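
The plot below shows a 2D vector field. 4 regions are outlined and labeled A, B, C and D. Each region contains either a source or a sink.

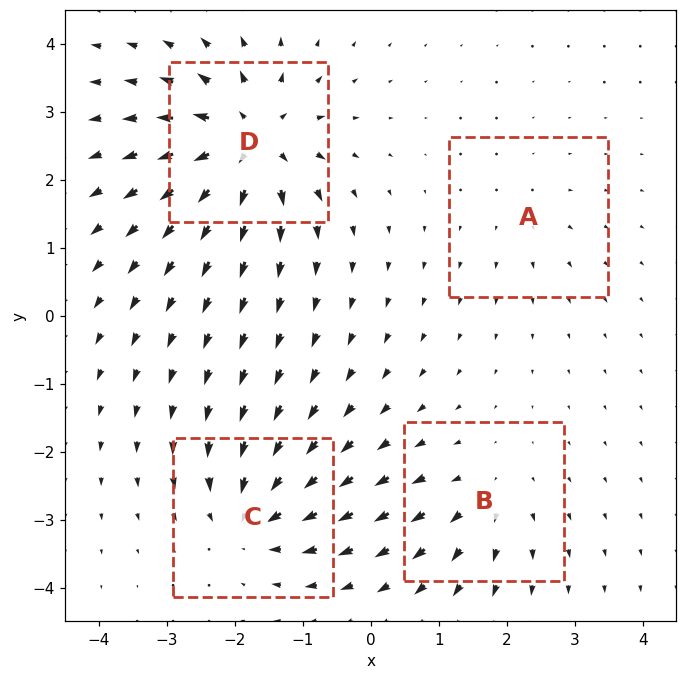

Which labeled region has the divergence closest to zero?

Divergence at each region's feature centre — A: about +2, B: about +4, C: about -7, D: about +9. Region A is closest to zero.

A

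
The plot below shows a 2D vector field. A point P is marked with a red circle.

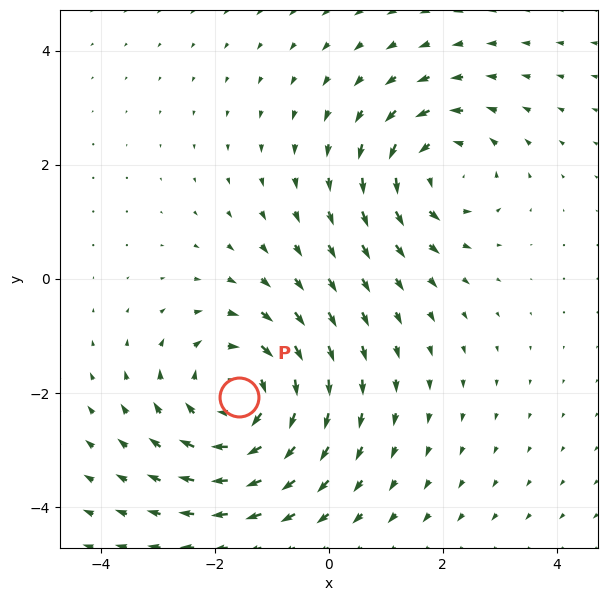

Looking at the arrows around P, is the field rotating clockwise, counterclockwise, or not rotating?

clockwise

Near P at (-1.6, -2.1) the arrows circulate clockwise. The curl (z-component) there is about -4; negative curl means clockwise rotation.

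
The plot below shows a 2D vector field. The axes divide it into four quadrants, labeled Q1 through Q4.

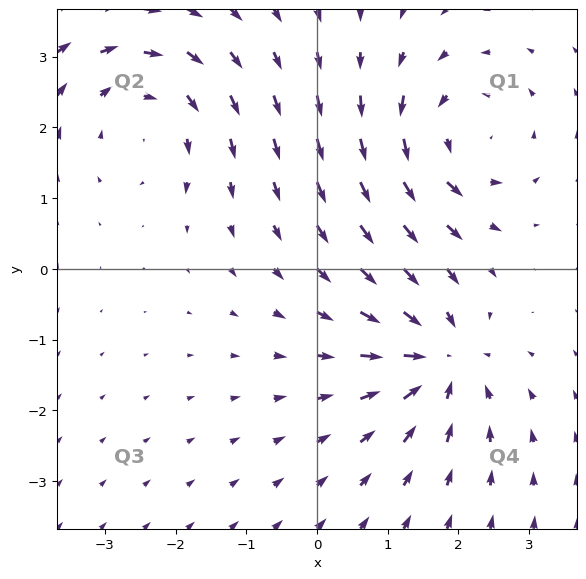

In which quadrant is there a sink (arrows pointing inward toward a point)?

The sink sits at approximately (1.7, -1.3), which lies in quadrant Q4. The divergence there is about -6, negative as expected for a sink.

Q4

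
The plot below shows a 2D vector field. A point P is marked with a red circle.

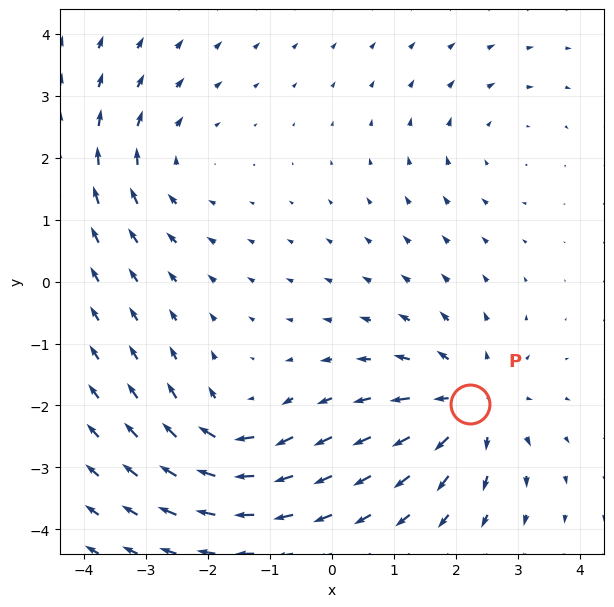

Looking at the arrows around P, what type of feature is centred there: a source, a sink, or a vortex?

source

At P (2.2, -2.0) the arrows spread outward. Divergence about +5, curl ≈0 — positive divergence with near-zero curl is a source.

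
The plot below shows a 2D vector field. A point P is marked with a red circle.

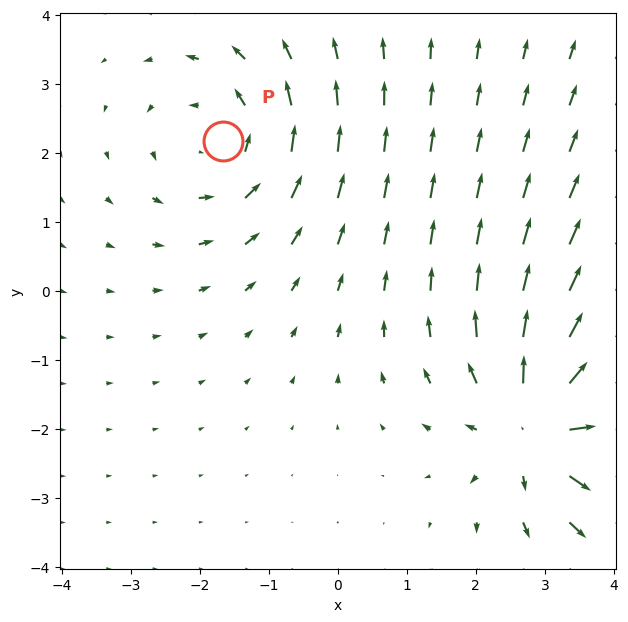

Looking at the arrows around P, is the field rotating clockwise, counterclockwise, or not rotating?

Near P at (-1.7, 2.2) the arrows circulate counterclockwise. The curl (z-component) there is about +3; positive curl means counterclockwise rotation.

counterclockwise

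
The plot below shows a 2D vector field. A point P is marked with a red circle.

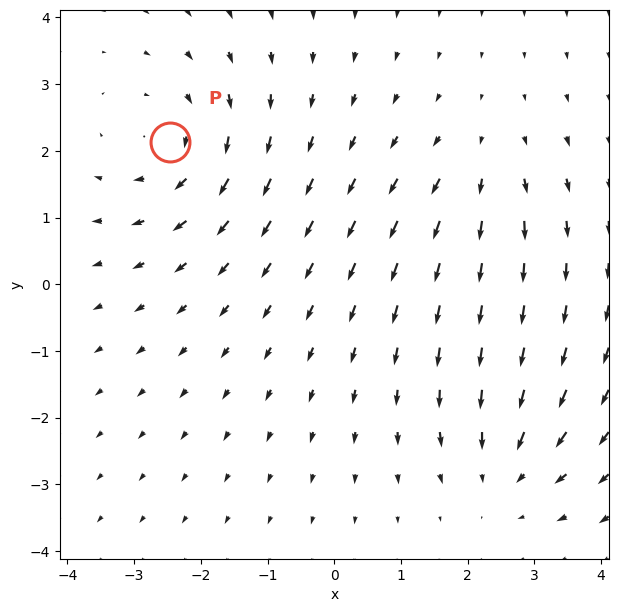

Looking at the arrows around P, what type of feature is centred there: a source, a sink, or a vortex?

At P (-2.5, 2.1) the arrows circulate clockwise. Divergence ≈0, curl about -4 — near-zero divergence with nonzero curl is a vortex.

vortex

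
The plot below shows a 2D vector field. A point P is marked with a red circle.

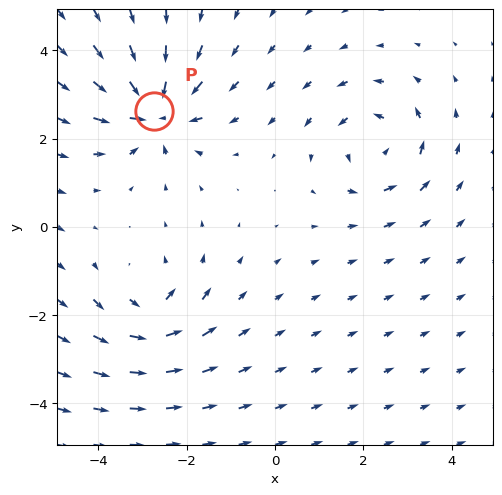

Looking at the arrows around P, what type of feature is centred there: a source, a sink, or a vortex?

At P (-2.7, 2.6) the arrows converge inward. Divergence about -5, curl ≈0 — negative divergence with near-zero curl is a sink.

sink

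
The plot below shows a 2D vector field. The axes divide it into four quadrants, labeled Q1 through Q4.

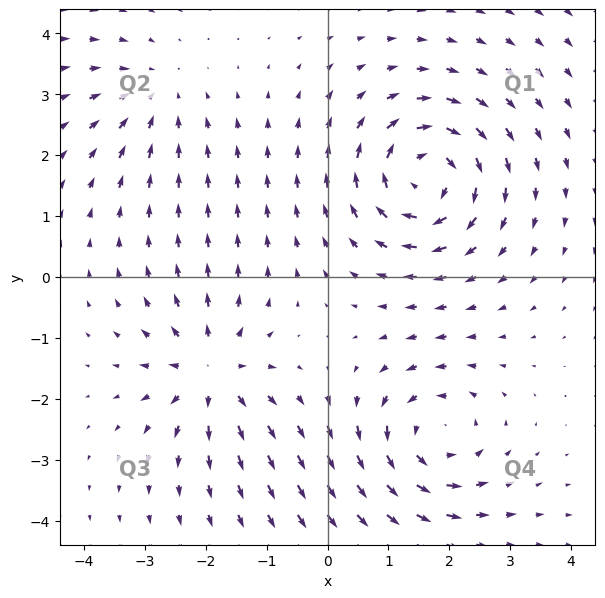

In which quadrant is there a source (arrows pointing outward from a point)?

The source sits at approximately (-1.9, -1.6), which lies in quadrant Q3. The divergence there is about +5, positive as expected for a source.

Q3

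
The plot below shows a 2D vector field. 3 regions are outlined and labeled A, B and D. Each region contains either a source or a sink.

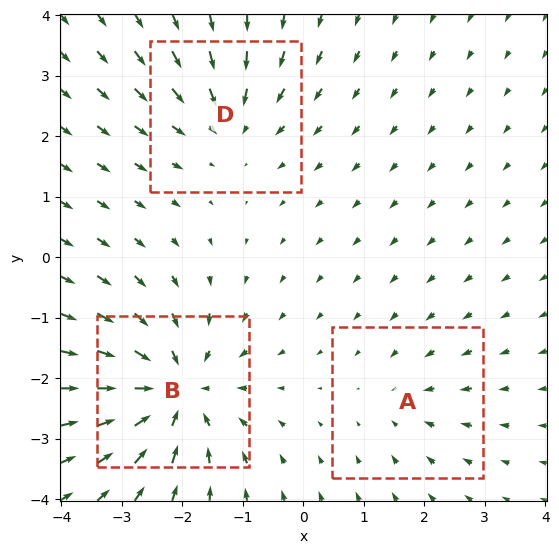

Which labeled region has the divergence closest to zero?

A

Divergence at each region's feature centre — A: about -2, B: about -5, D: about -3. Region A is closest to zero.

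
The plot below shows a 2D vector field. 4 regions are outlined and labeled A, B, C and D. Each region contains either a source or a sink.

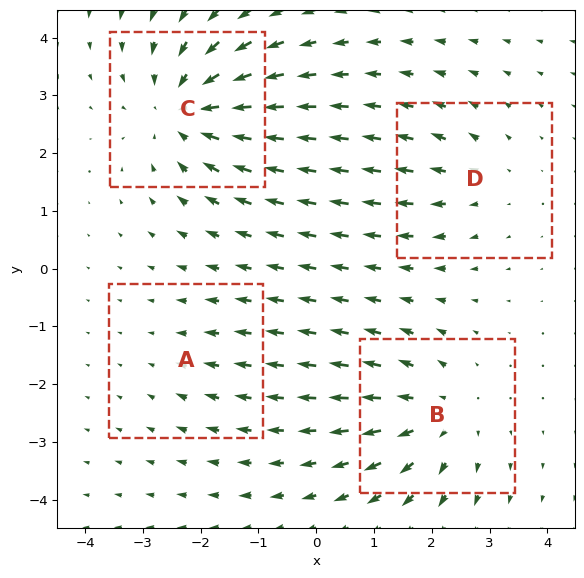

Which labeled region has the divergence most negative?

Divergence at each region's feature centre — A: about -2, B: about +4, C: about -6, D: about +3. Region C is most negative.

C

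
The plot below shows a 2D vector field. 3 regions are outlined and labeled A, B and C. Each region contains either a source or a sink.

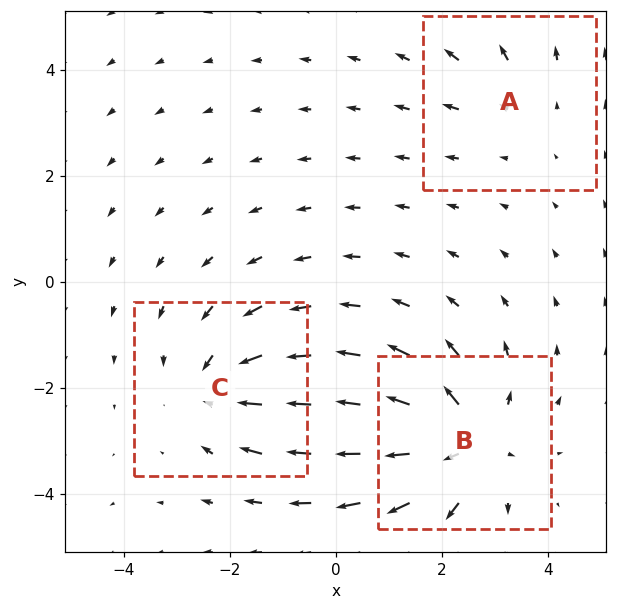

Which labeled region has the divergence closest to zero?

Divergence at each region's feature centre — A: about +2, B: about +4, C: about -3. Region A is closest to zero.

A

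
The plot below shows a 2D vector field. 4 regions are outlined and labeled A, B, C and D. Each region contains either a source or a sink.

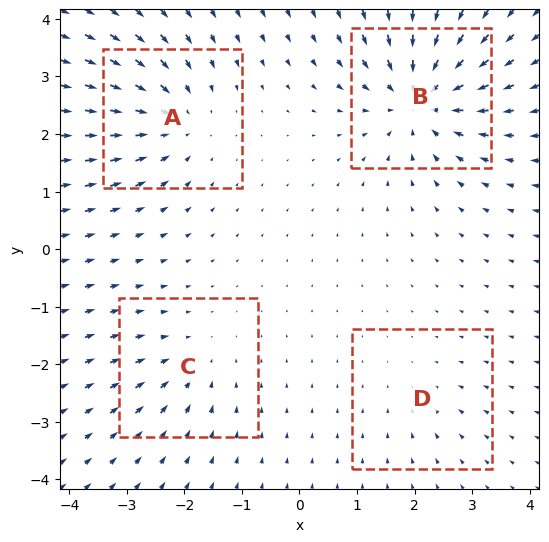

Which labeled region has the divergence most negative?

B

Divergence at each region's feature centre — A: about -6, B: about -8, C: about -4, D: about -2. Region B is most negative.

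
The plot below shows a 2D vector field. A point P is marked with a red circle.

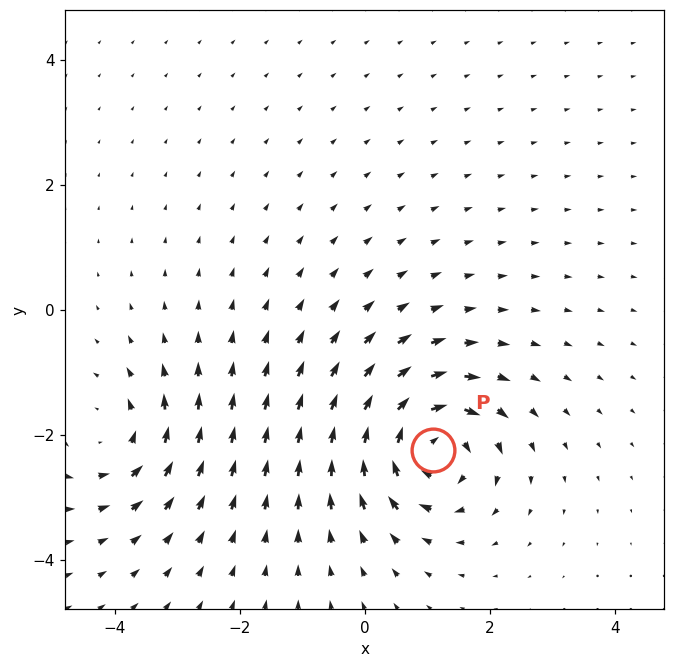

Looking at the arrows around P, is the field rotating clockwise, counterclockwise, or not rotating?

Near P at (1.1, -2.2) the arrows circulate clockwise. The curl (z-component) there is about -7; negative curl means clockwise rotation.

clockwise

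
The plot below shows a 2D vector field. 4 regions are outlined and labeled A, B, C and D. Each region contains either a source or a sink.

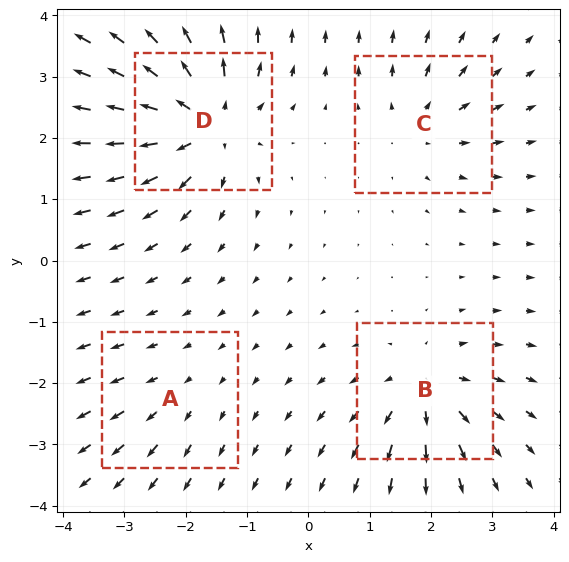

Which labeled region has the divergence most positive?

D

Divergence at each region's feature centre — A: about +2, B: about +6, C: about +4, D: about +8. Region D is most positive.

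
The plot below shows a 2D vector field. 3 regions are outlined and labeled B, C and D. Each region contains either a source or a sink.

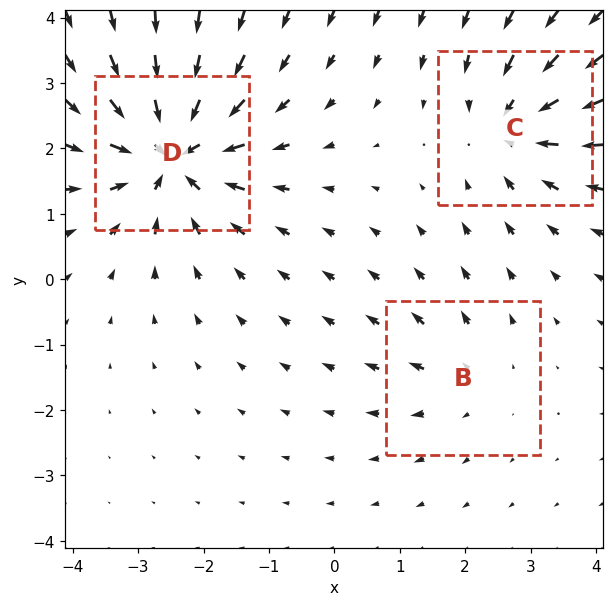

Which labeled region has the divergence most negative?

D

Divergence at each region's feature centre — B: about +2, C: about -4, D: about -6. Region D is most negative.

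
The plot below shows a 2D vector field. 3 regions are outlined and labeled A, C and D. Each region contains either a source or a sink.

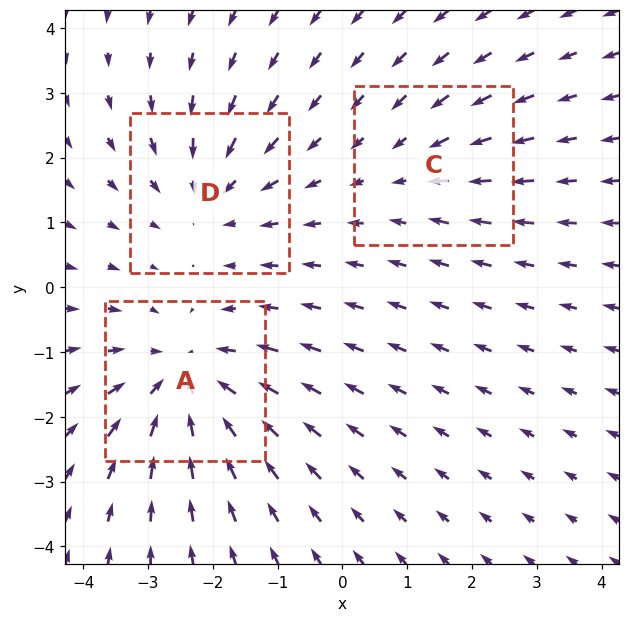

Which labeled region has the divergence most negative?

A

Divergence at each region's feature centre — A: about -4, C: about -2, D: about -3. Region A is most negative.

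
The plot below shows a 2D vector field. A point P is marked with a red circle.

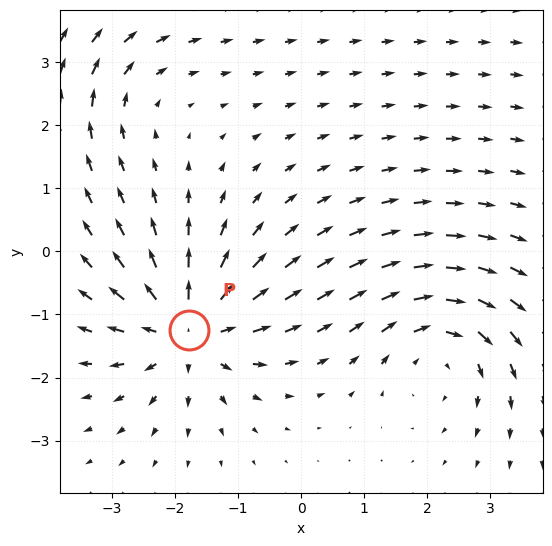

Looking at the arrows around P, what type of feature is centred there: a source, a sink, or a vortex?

source

At P (-1.8, -1.2) the arrows spread outward. Divergence about +6, curl ≈0 — positive divergence with near-zero curl is a source.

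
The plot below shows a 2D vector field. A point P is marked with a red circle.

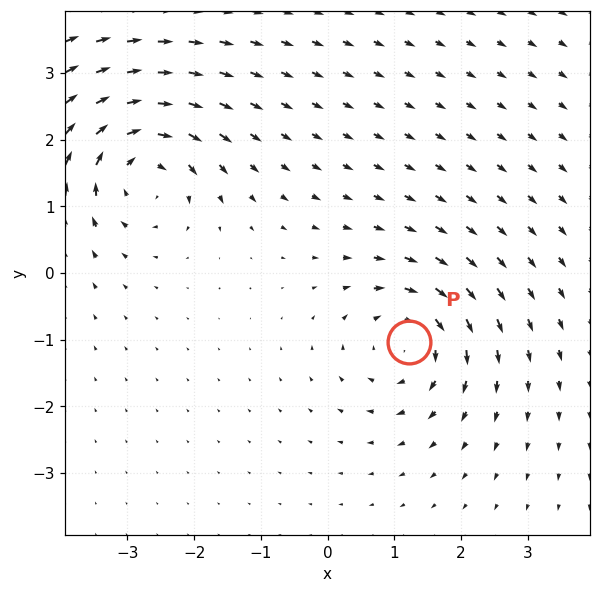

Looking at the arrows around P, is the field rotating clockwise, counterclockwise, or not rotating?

Near P at (1.2, -1.0) the arrows circulate clockwise. The curl (z-component) there is about -5; negative curl means clockwise rotation.

clockwise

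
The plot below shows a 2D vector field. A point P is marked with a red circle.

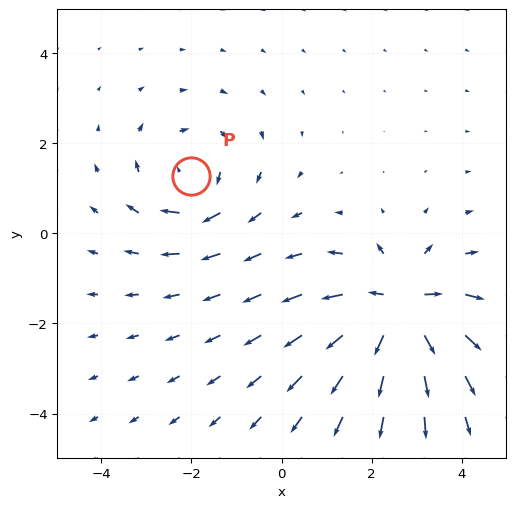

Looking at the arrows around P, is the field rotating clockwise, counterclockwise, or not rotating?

clockwise

Near P at (-2.0, 1.3) the arrows circulate clockwise. The curl (z-component) there is about -3; negative curl means clockwise rotation.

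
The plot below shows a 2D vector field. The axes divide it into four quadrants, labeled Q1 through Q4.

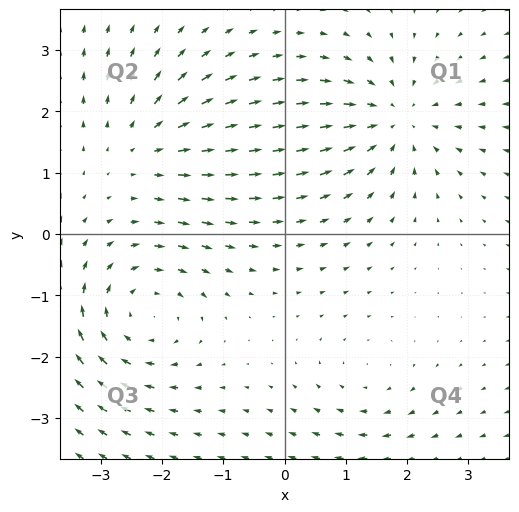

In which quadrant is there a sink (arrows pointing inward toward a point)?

Q1

The sink sits at approximately (1.8, 1.9), which lies in quadrant Q1. The divergence there is about -4, negative as expected for a sink.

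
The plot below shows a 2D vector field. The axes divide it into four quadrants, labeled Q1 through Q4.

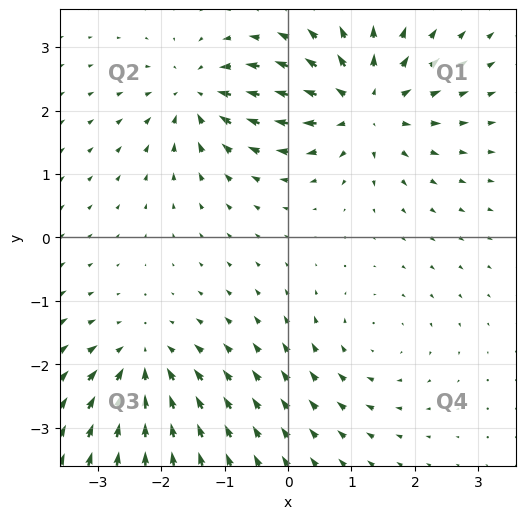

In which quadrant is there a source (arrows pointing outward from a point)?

Q1

The source sits at approximately (1.2, 2.1), which lies in quadrant Q1. The divergence there is about +6, positive as expected for a source.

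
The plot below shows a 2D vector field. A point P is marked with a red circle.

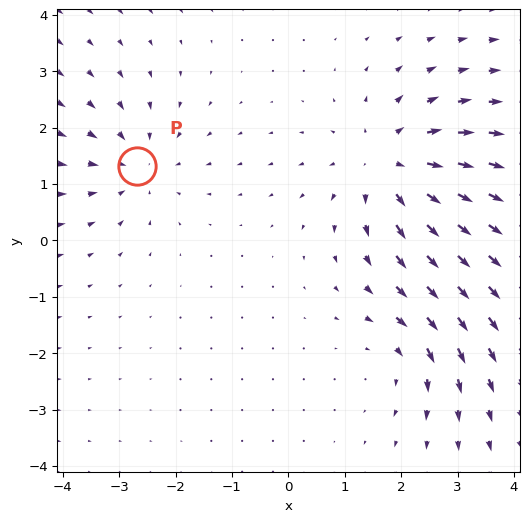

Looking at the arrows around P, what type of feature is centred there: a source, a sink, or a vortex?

At P (-2.7, 1.3) the arrows converge inward. Divergence about -3, curl ≈0 — negative divergence with near-zero curl is a sink.

sink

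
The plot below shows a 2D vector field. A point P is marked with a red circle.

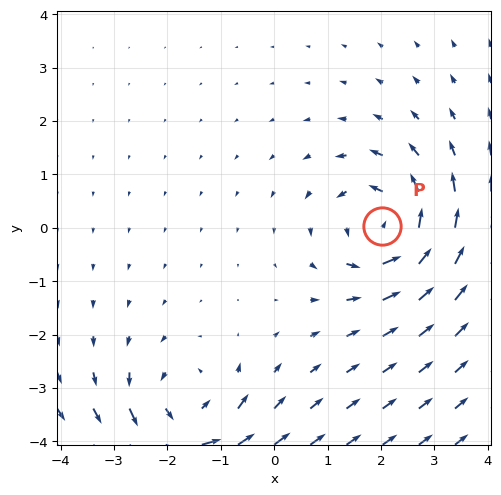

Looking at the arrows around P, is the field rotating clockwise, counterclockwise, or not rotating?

counterclockwise

Near P at (2.0, 0.0) the arrows circulate counterclockwise. The curl (z-component) there is about +5; positive curl means counterclockwise rotation.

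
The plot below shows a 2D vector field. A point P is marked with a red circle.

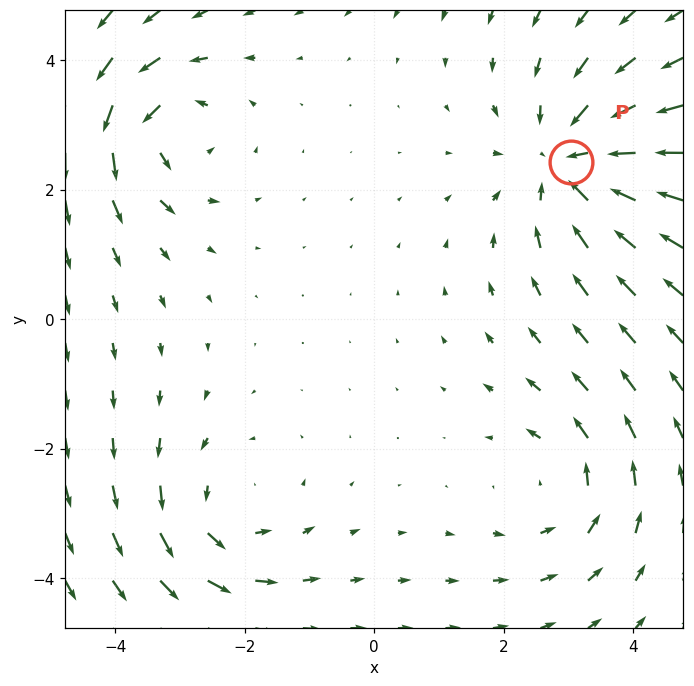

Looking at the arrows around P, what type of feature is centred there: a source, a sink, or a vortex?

At P (3.0, 2.4) the arrows converge inward. Divergence about -4, curl ≈0 — negative divergence with near-zero curl is a sink.

sink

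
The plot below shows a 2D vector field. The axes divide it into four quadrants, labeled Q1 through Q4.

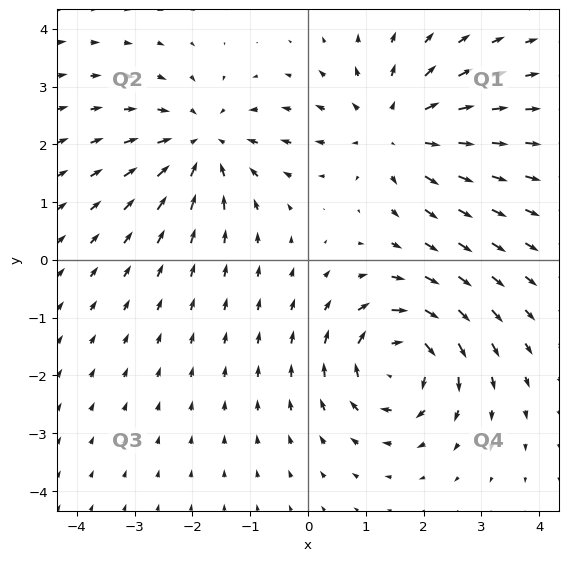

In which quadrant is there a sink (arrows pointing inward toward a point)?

The sink sits at approximately (-1.8, 2.0), which lies in quadrant Q2. The divergence there is about -4, negative as expected for a sink.

Q2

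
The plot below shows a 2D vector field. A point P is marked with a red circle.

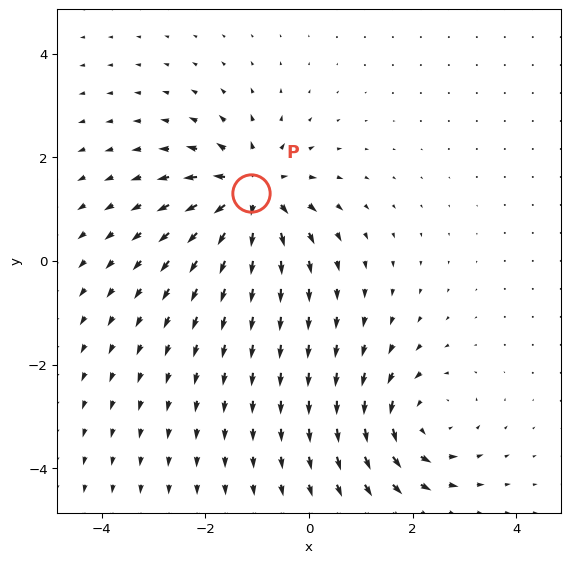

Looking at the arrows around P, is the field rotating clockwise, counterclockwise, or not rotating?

Near P at (-1.1, 1.3) the arrows show no circulation. The curl there is ≈0.

not rotating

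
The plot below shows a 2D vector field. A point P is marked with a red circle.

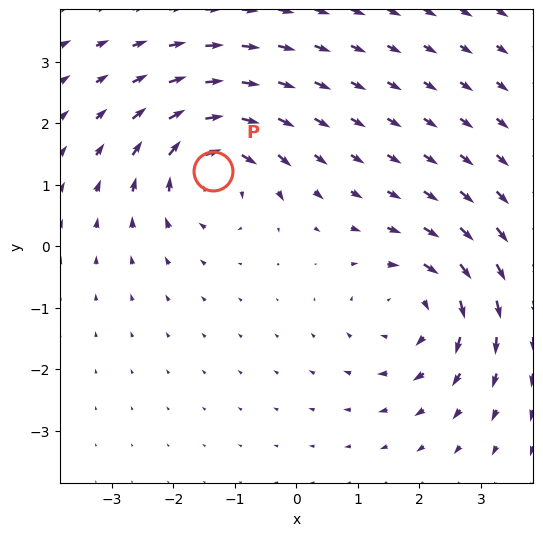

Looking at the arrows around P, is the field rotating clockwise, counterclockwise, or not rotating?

clockwise

Near P at (-1.4, 1.2) the arrows circulate clockwise. The curl (z-component) there is about -6; negative curl means clockwise rotation.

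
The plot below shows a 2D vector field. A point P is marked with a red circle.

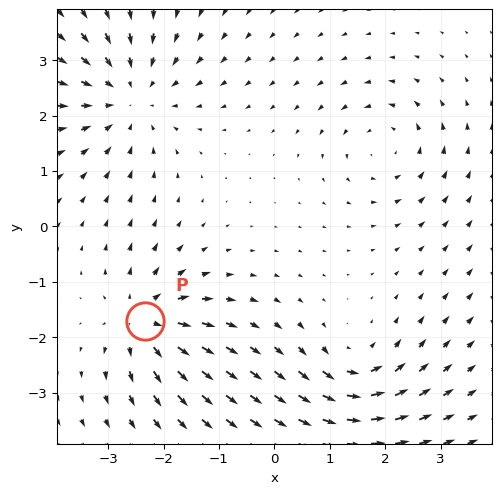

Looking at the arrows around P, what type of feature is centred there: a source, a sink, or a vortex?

At P (-2.3, -1.7) the arrows spread outward. Divergence about +5, curl ≈0 — positive divergence with near-zero curl is a source.

source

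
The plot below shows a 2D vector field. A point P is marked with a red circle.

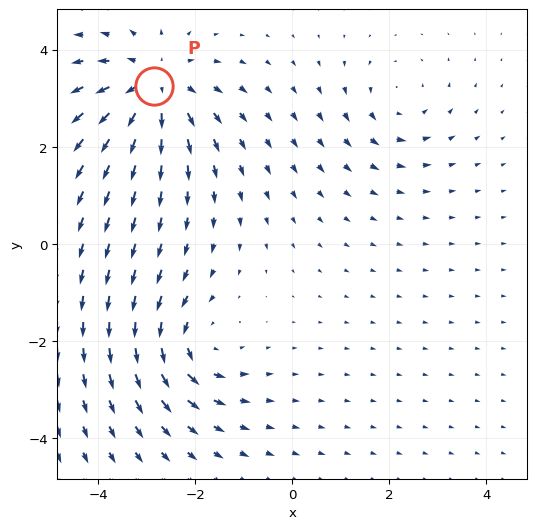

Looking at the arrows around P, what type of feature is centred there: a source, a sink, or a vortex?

source

At P (-2.8, 3.2) the arrows spread outward. Divergence about +5, curl ≈0 — positive divergence with near-zero curl is a source.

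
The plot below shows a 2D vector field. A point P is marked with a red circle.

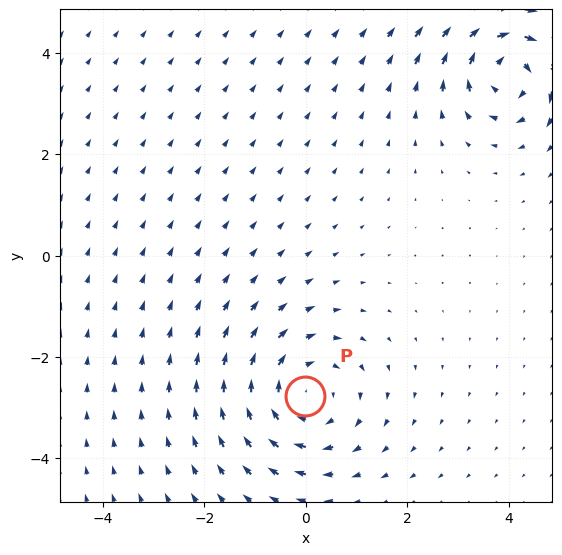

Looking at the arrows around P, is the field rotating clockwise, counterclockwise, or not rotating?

Near P at (-0.0, -2.8) the arrows circulate clockwise. The curl (z-component) there is about -4; negative curl means clockwise rotation.

clockwise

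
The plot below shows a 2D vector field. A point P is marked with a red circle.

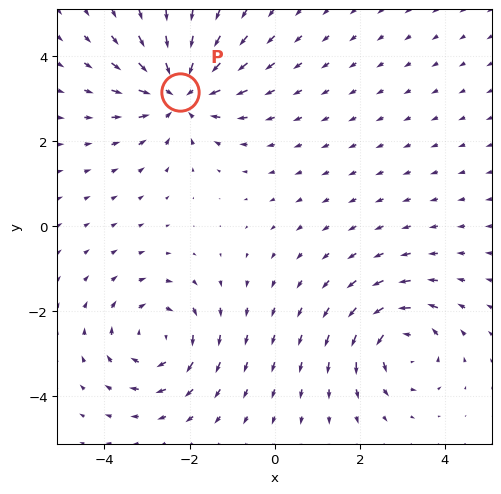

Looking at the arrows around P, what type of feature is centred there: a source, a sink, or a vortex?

At P (-2.2, 3.1) the arrows converge inward. Divergence about -4, curl ≈0 — negative divergence with near-zero curl is a sink.

sink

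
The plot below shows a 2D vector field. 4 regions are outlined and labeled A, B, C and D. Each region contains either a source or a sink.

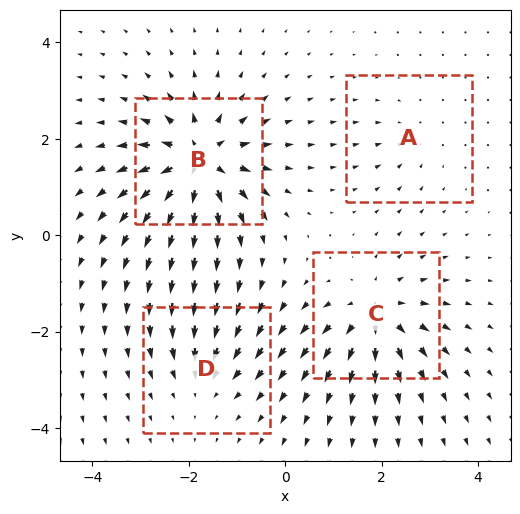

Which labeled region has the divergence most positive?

Divergence at each region's feature centre — A: about -2, B: about +9, C: about +6, D: about -4. Region B is most positive.

B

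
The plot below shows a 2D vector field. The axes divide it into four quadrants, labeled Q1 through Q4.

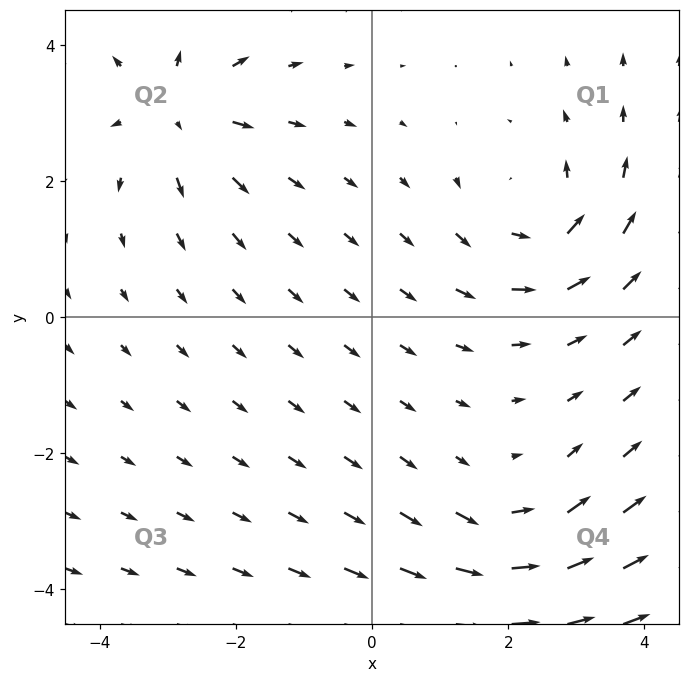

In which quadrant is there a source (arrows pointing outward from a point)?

Q2

The source sits at approximately (-2.9, 3.1), which lies in quadrant Q2. The divergence there is about +3, positive as expected for a source.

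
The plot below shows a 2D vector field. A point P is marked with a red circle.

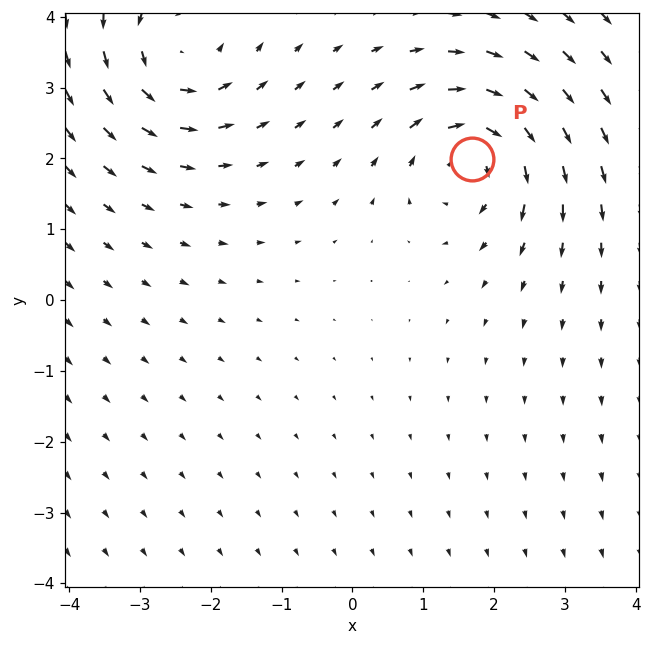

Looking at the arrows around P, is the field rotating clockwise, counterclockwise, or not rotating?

clockwise

Near P at (1.7, 2.0) the arrows circulate clockwise. The curl (z-component) there is about -4; negative curl means clockwise rotation.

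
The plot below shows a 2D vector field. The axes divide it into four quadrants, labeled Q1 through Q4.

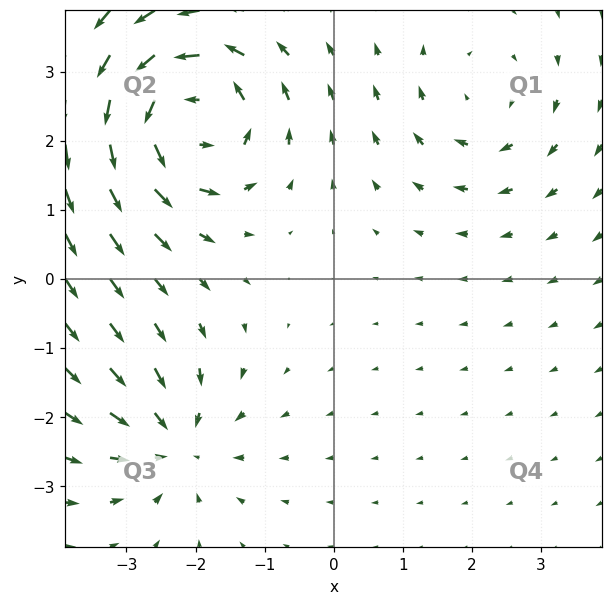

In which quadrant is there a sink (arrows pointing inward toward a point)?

The sink sits at approximately (-2.3, -2.4), which lies in quadrant Q3. The divergence there is about -4, negative as expected for a sink.

Q3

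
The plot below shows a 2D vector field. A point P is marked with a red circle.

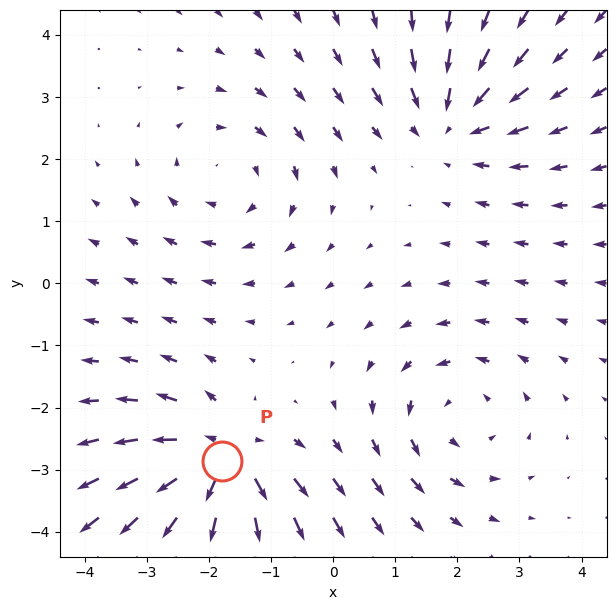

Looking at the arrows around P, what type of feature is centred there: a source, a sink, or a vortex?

At P (-1.8, -2.9) the arrows spread outward. Divergence about +6, curl ≈0 — positive divergence with near-zero curl is a source.

source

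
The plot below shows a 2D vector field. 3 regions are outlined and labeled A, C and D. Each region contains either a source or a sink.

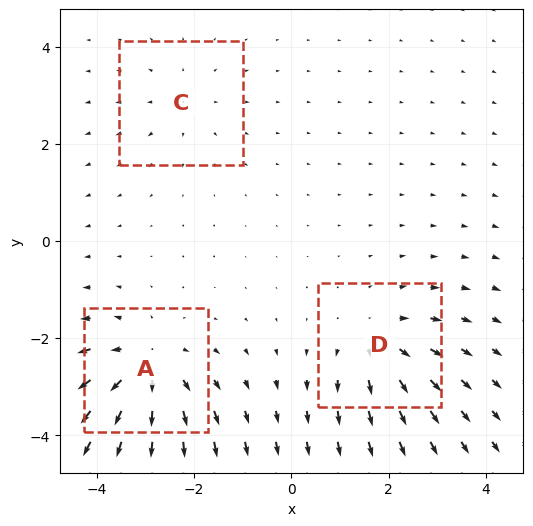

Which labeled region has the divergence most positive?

A

Divergence at each region's feature centre — A: about +4, C: about +2, D: about +3. Region A is most positive.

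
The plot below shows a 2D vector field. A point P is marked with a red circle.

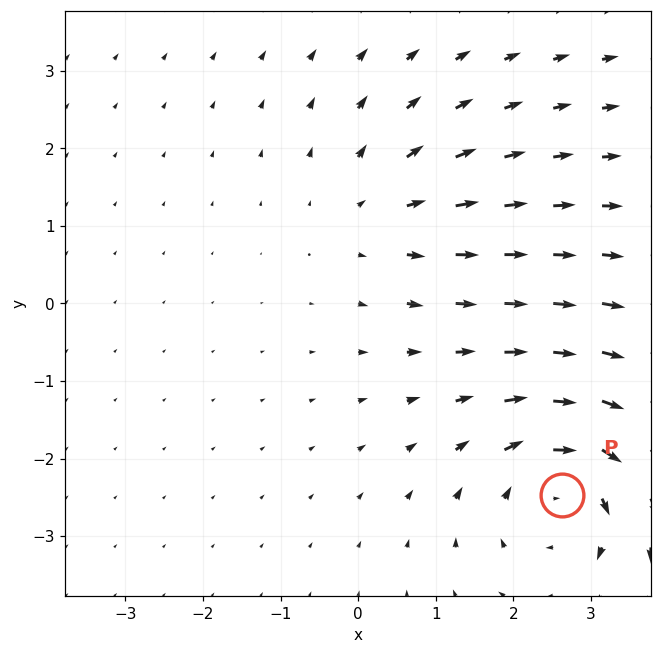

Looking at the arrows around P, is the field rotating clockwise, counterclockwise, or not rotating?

clockwise

Near P at (2.6, -2.5) the arrows circulate clockwise. The curl (z-component) there is about -4; negative curl means clockwise rotation.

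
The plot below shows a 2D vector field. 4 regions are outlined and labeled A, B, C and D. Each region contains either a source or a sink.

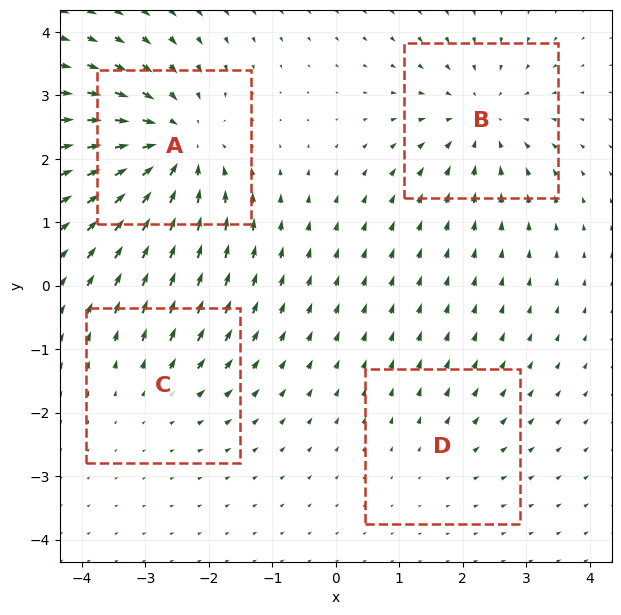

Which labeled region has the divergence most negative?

Divergence at each region's feature centre — A: about -6, B: about -4, C: about +3, D: about +2. Region A is most negative.

A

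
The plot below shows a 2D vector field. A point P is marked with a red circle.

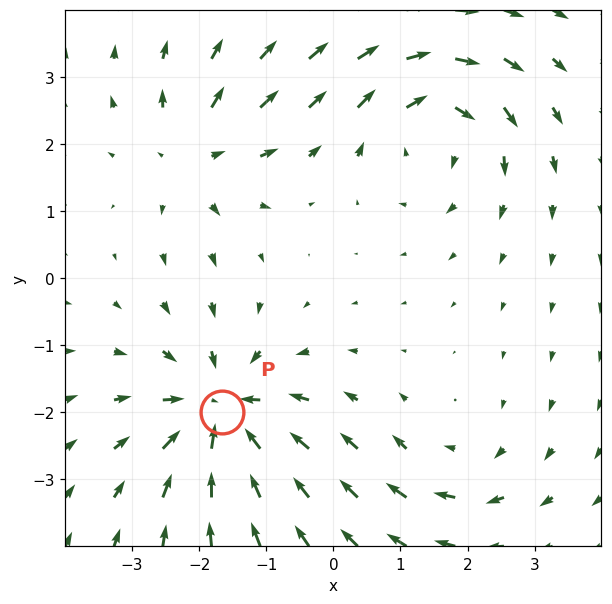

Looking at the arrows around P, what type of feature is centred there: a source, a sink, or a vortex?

At P (-1.7, -2.0) the arrows converge inward. Divergence about -6, curl ≈0 — negative divergence with near-zero curl is a sink.

sink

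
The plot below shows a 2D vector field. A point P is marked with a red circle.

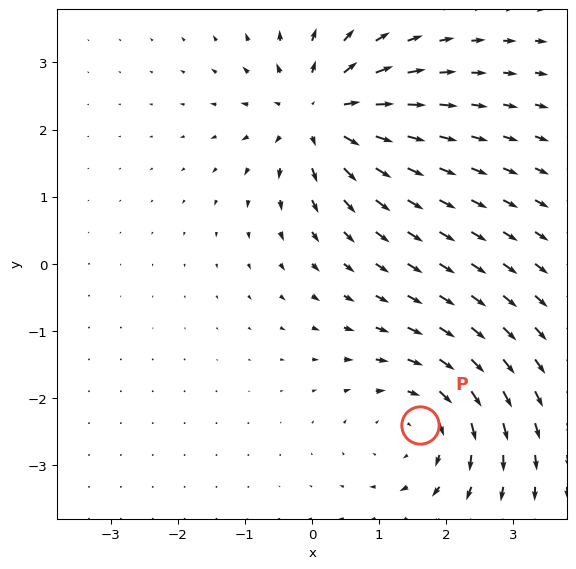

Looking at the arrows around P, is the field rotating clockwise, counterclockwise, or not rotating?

Near P at (1.6, -2.4) the arrows circulate clockwise. The curl (z-component) there is about -4; negative curl means clockwise rotation.

clockwise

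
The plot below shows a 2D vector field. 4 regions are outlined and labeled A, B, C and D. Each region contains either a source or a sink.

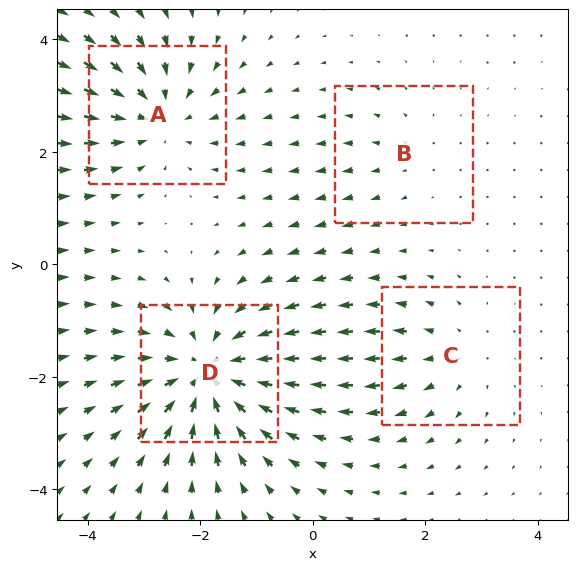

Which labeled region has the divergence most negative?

D

Divergence at each region's feature centre — A: about -4, B: about +2, C: about +3, D: about -6. Region D is most negative.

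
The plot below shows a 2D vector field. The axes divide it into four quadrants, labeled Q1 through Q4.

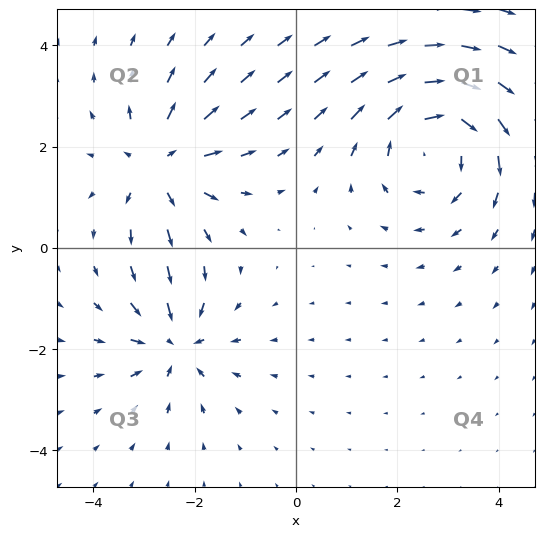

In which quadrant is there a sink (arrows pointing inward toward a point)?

Q3

The sink sits at approximately (-2.4, -1.9), which lies in quadrant Q3. The divergence there is about -4, negative as expected for a sink.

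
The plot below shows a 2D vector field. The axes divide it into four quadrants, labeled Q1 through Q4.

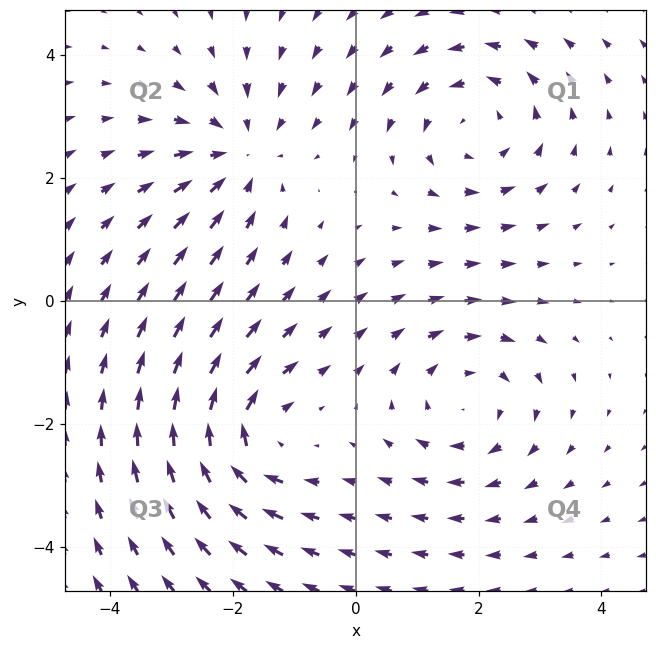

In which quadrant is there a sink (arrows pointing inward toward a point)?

The sink sits at approximately (-1.9, 2.4), which lies in quadrant Q2. The divergence there is about -3, negative as expected for a sink.

Q2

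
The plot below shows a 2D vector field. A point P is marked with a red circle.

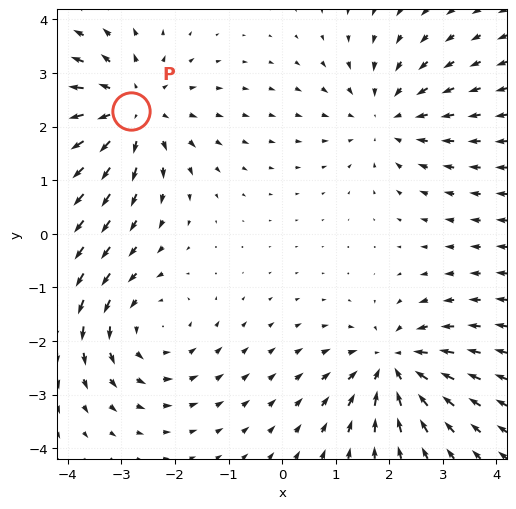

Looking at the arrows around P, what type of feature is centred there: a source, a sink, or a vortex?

At P (-2.8, 2.3) the arrows spread outward. Divergence about +4, curl ≈0 — positive divergence with near-zero curl is a source.

source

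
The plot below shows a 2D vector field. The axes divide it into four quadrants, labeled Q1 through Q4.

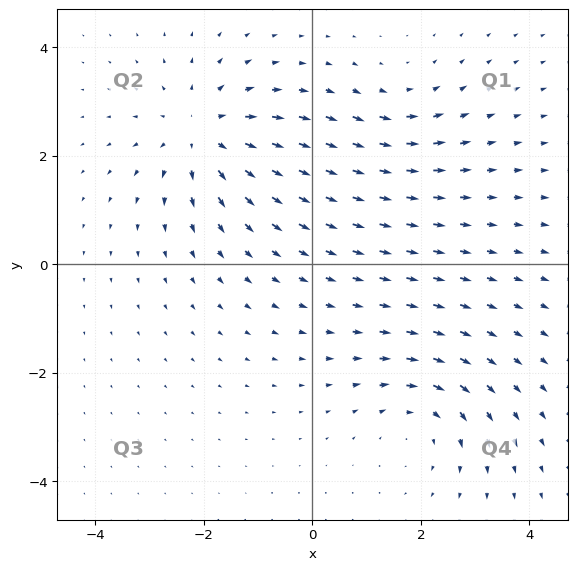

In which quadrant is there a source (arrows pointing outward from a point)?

The source sits at approximately (-2.0, 2.4), which lies in quadrant Q2. The divergence there is about +5, positive as expected for a source.

Q2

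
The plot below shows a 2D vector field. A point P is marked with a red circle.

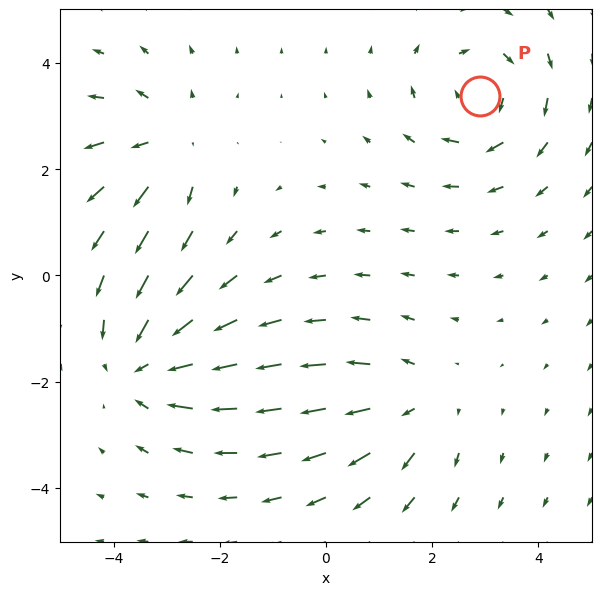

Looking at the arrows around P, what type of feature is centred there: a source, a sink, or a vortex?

At P (2.9, 3.4) the arrows circulate clockwise. Divergence ≈0, curl about -3 — near-zero divergence with nonzero curl is a vortex.

vortex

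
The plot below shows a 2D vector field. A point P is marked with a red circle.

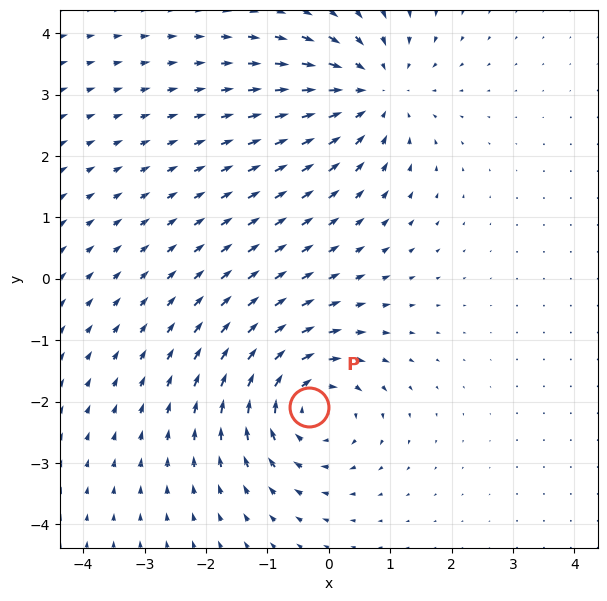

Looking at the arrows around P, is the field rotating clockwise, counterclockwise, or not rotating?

Near P at (-0.3, -2.1) the arrows circulate clockwise. The curl (z-component) there is about -5; negative curl means clockwise rotation.

clockwise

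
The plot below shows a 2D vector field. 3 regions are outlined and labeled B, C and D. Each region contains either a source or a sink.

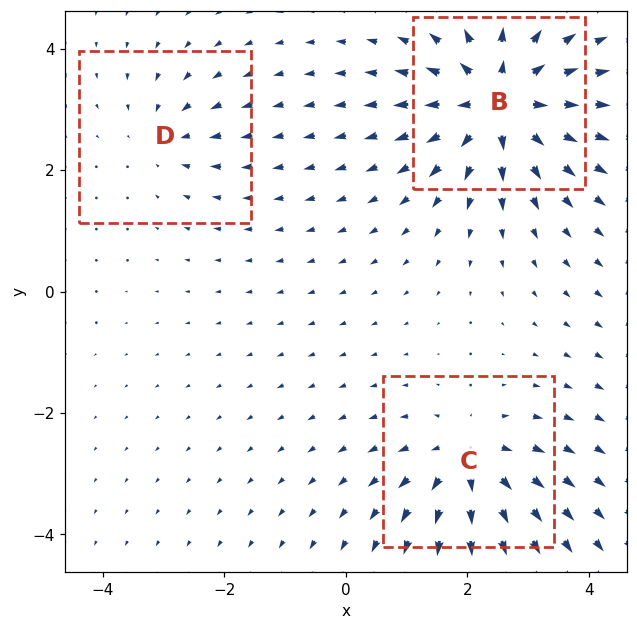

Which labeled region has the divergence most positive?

B

Divergence at each region's feature centre — B: about +6, C: about +4, D: about -3. Region B is most positive.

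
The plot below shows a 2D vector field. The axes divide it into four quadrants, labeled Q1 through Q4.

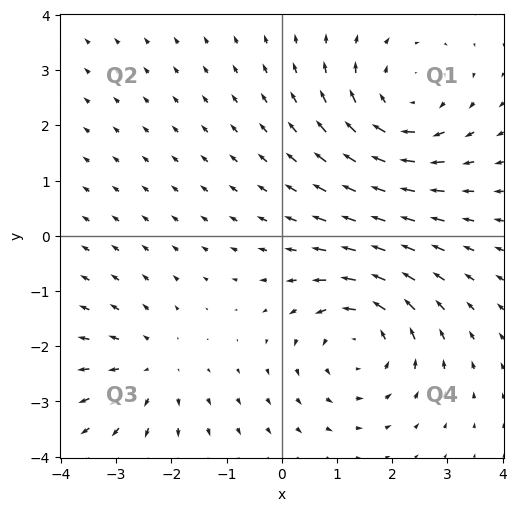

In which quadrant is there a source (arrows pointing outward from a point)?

Q3

The source sits at approximately (-2.4, -2.4), which lies in quadrant Q3. The divergence there is about +3, positive as expected for a source.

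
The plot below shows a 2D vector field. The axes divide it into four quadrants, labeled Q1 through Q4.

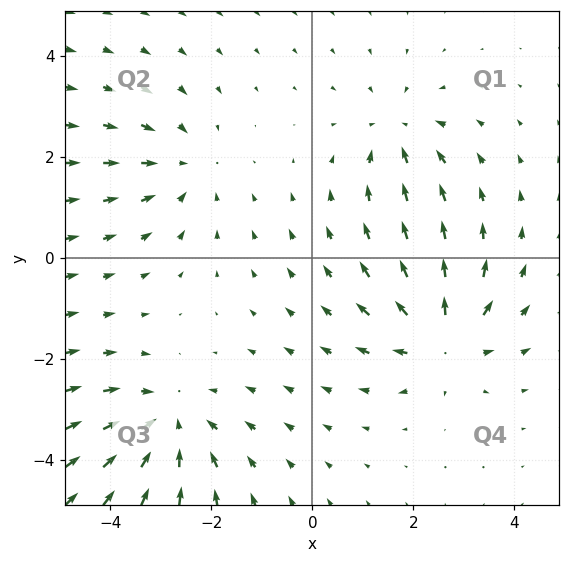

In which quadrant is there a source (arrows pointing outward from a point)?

The source sits at approximately (2.6, -1.6), which lies in quadrant Q4. The divergence there is about +5, positive as expected for a source.

Q4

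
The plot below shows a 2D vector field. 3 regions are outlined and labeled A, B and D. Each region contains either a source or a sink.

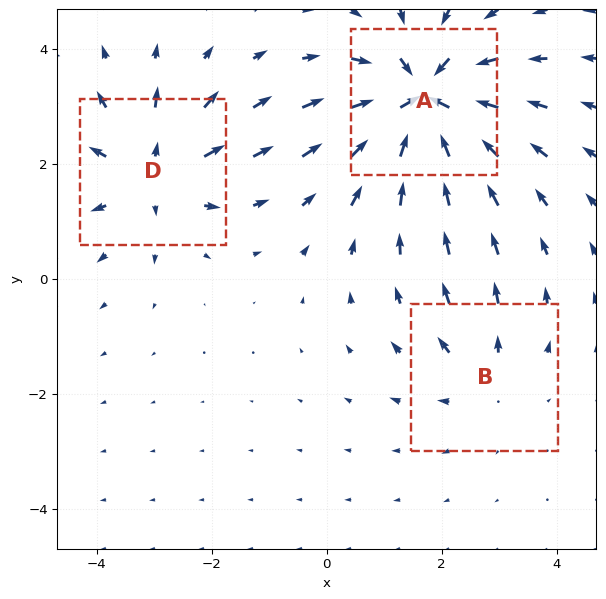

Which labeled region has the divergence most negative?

Divergence at each region's feature centre — A: about -6, B: about +2, D: about +4. Region A is most negative.

A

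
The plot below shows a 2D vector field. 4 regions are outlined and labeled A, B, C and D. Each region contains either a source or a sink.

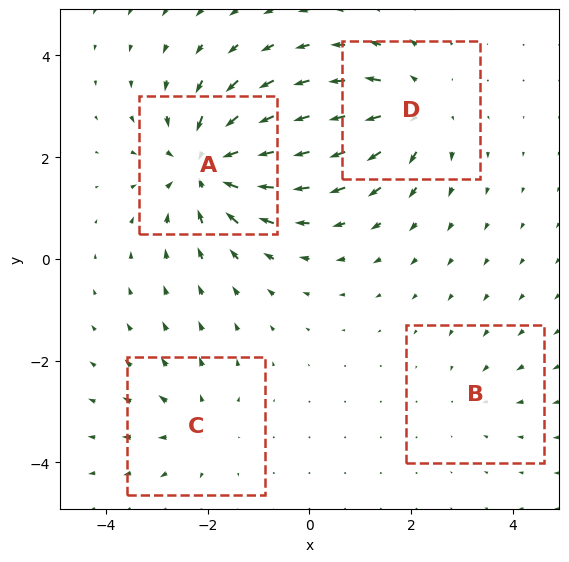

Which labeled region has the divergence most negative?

Divergence at each region's feature centre — A: about -7, B: about -2, C: about +3, D: about +5. Region A is most negative.

A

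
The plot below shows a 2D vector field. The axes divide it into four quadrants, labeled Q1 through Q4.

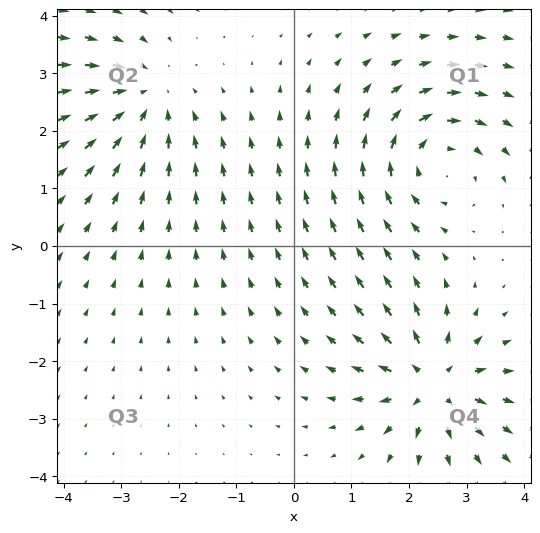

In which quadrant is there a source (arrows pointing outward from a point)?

The source sits at approximately (2.4, -2.4), which lies in quadrant Q4. The divergence there is about +4, positive as expected for a source.

Q4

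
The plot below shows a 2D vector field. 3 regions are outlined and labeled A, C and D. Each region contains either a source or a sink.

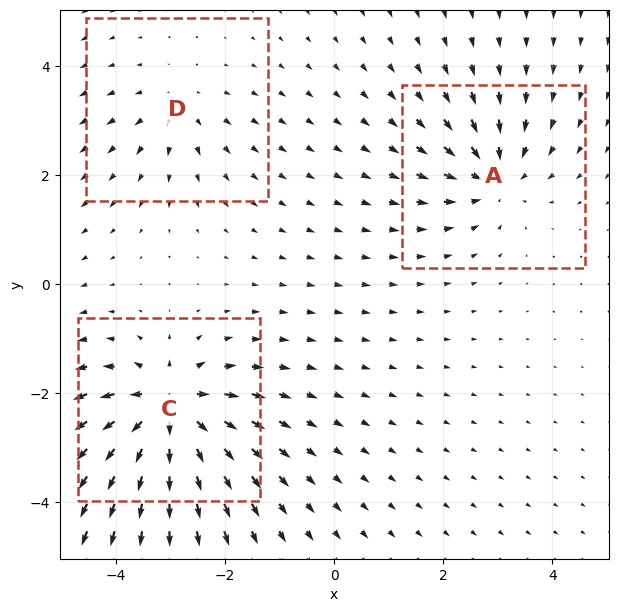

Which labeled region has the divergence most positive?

Divergence at each region's feature centre — A: about -4, C: about +6, D: about +3. Region C is most positive.

C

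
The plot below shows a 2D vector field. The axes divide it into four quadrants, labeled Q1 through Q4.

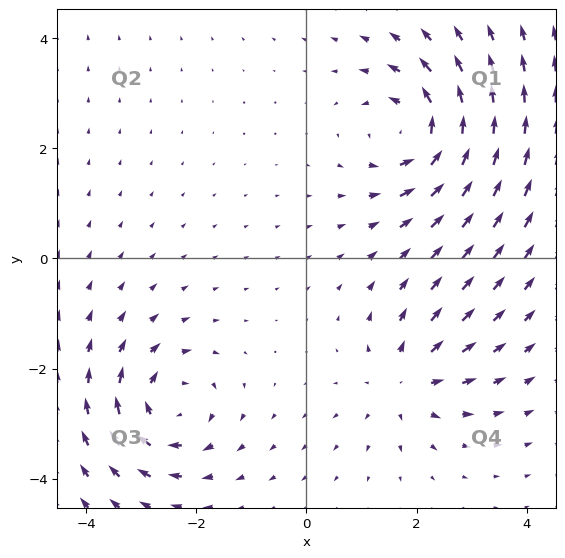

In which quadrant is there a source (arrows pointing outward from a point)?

Q4

The source sits at approximately (1.8, -2.2), which lies in quadrant Q4. The divergence there is about +3, positive as expected for a source.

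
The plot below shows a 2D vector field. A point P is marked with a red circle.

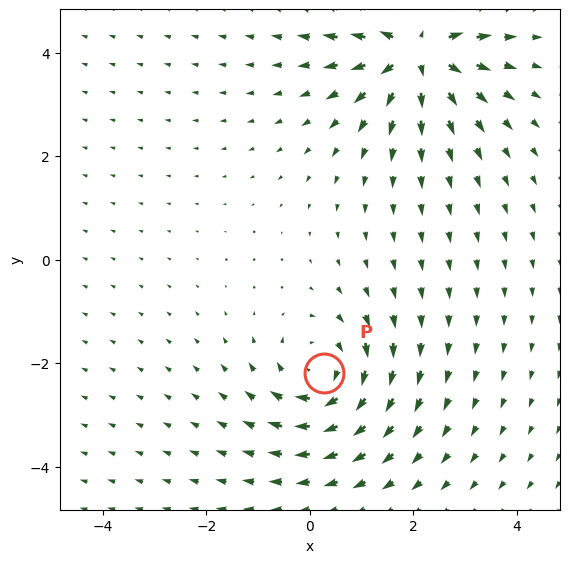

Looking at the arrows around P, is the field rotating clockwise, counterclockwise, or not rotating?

Near P at (0.3, -2.2) the arrows circulate clockwise. The curl (z-component) there is about -4; negative curl means clockwise rotation.

clockwise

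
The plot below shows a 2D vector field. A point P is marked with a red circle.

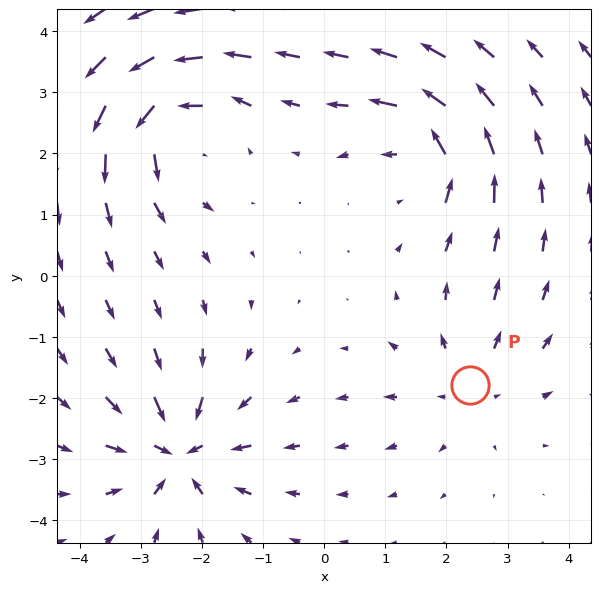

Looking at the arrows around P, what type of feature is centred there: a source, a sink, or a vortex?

At P (2.4, -1.8) the arrows spread outward. Divergence about +3, curl ≈0 — positive divergence with near-zero curl is a source.

source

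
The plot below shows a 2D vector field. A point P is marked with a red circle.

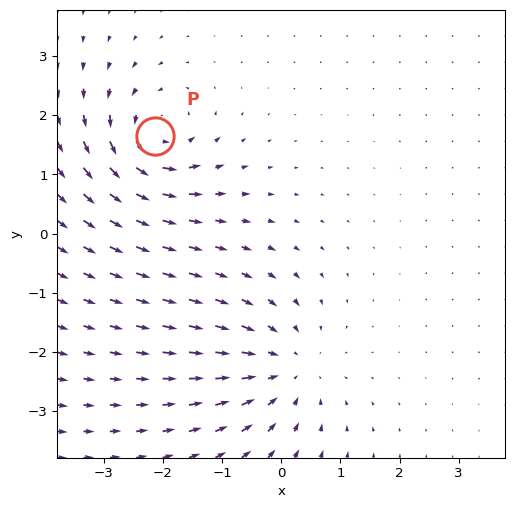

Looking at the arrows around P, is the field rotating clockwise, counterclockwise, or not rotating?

counterclockwise

Near P at (-2.1, 1.6) the arrows circulate counterclockwise. The curl (z-component) there is about +5; positive curl means counterclockwise rotation.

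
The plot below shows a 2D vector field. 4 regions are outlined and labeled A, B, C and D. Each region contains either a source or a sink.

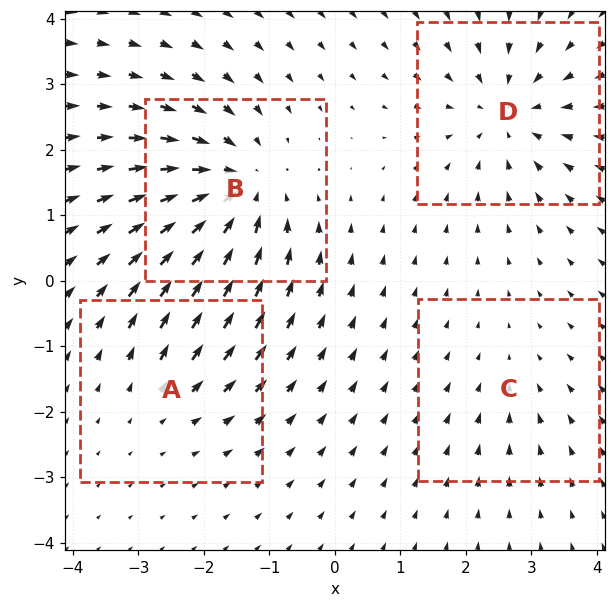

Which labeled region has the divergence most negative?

Divergence at each region's feature centre — A: about +3, B: about -6, C: about -2, D: about -5. Region B is most negative.

B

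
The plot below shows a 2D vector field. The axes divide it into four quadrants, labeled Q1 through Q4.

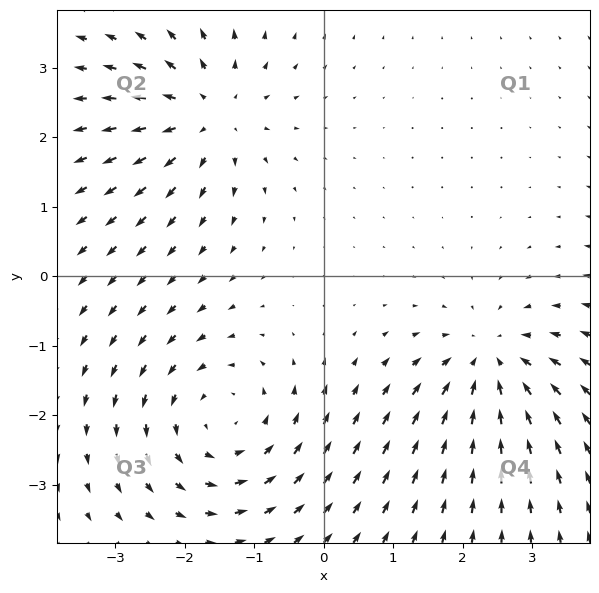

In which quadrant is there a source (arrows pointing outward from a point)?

The source sits at approximately (-1.7, 2.3), which lies in quadrant Q2. The divergence there is about +4, positive as expected for a source.

Q2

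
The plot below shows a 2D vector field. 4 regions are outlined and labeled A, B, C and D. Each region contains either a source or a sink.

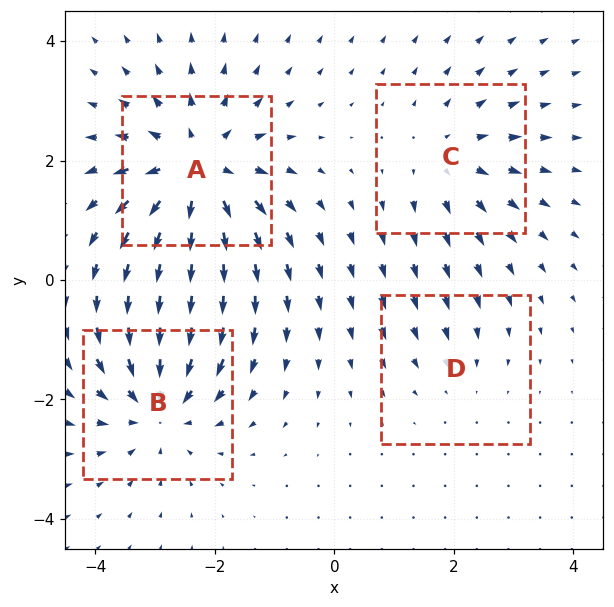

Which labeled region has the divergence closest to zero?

Divergence at each region's feature centre — A: about +6, B: about -5, C: about +3, D: about -2. Region D is closest to zero.

D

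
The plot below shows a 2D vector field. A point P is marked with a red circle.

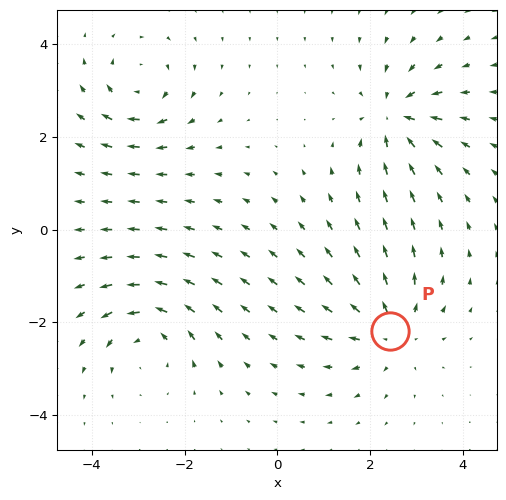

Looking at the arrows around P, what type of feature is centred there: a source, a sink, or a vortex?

At P (2.4, -2.2) the arrows spread outward. Divergence about +4, curl ≈0 — positive divergence with near-zero curl is a source.

source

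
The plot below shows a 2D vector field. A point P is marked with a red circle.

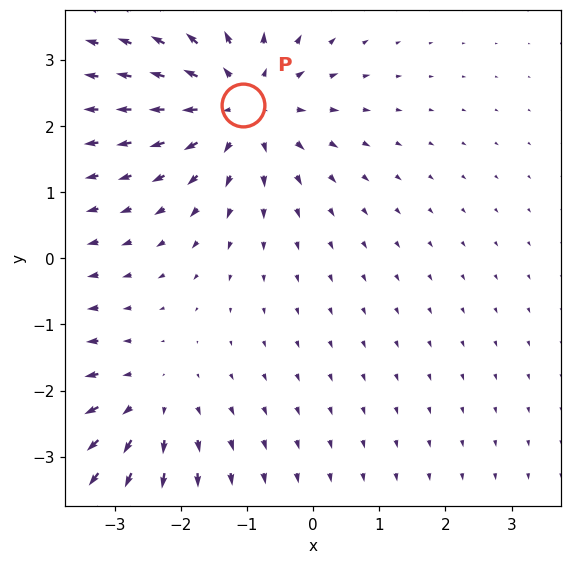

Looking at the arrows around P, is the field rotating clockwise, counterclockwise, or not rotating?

not rotating

Near P at (-1.1, 2.3) the arrows show no circulation. The curl there is ≈0.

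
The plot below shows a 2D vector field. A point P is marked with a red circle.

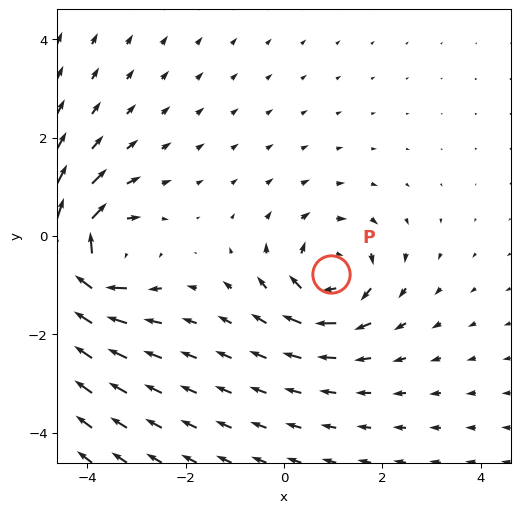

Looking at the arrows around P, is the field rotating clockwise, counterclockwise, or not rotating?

clockwise

Near P at (0.9, -0.8) the arrows circulate clockwise. The curl (z-component) there is about -4; negative curl means clockwise rotation.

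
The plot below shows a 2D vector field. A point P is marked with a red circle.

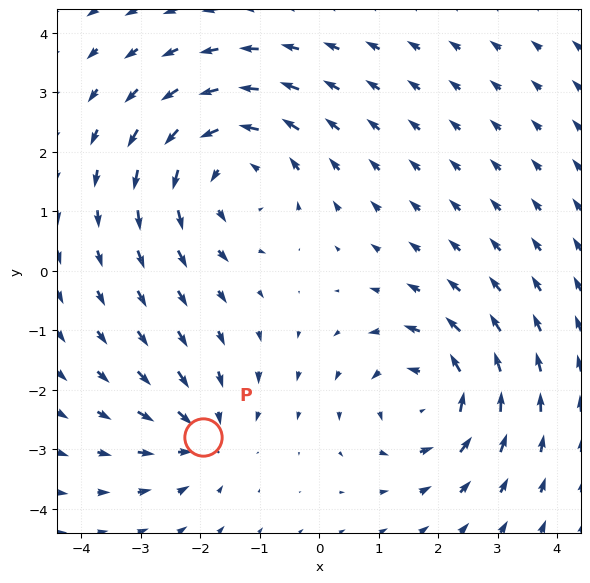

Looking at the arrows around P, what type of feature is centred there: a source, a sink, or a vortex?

At P (-2.0, -2.8) the arrows converge inward. Divergence about -3, curl ≈0 — negative divergence with near-zero curl is a sink.

sink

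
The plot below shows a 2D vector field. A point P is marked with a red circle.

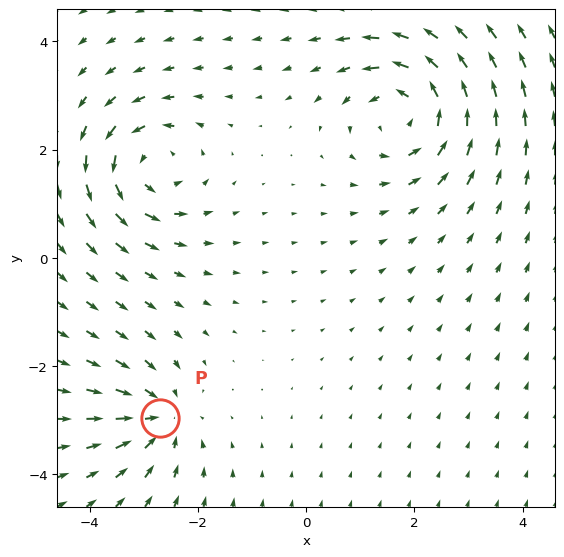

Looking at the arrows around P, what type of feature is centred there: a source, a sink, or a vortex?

At P (-2.7, -3.0) the arrows converge inward. Divergence about -4, curl ≈0 — negative divergence with near-zero curl is a sink.

sink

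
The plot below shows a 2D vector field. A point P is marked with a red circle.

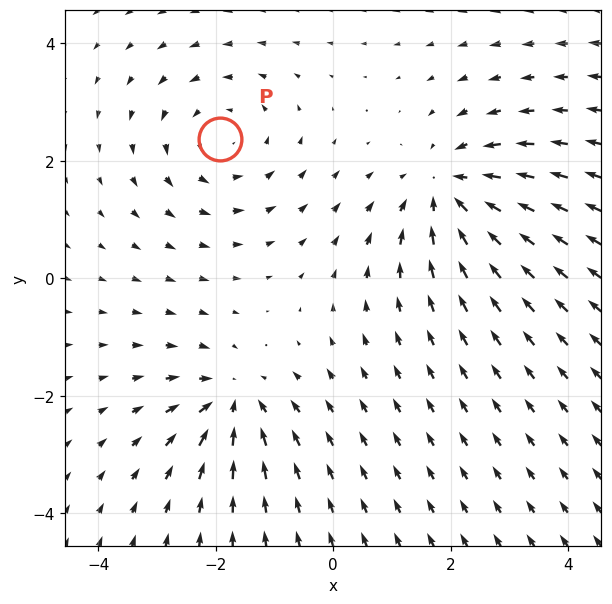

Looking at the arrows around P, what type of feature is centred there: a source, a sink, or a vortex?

vortex

At P (-1.9, 2.4) the arrows circulate counterclockwise. Divergence ≈0, curl about +3 — near-zero divergence with nonzero curl is a vortex.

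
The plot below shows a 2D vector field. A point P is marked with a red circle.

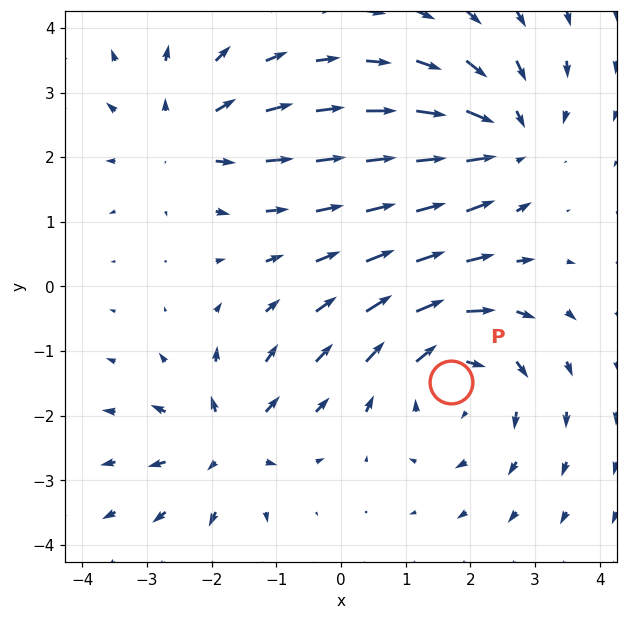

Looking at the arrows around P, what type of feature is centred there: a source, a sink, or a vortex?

At P (1.7, -1.5) the arrows circulate clockwise. Divergence ≈0, curl about -4 — near-zero divergence with nonzero curl is a vortex.

vortex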